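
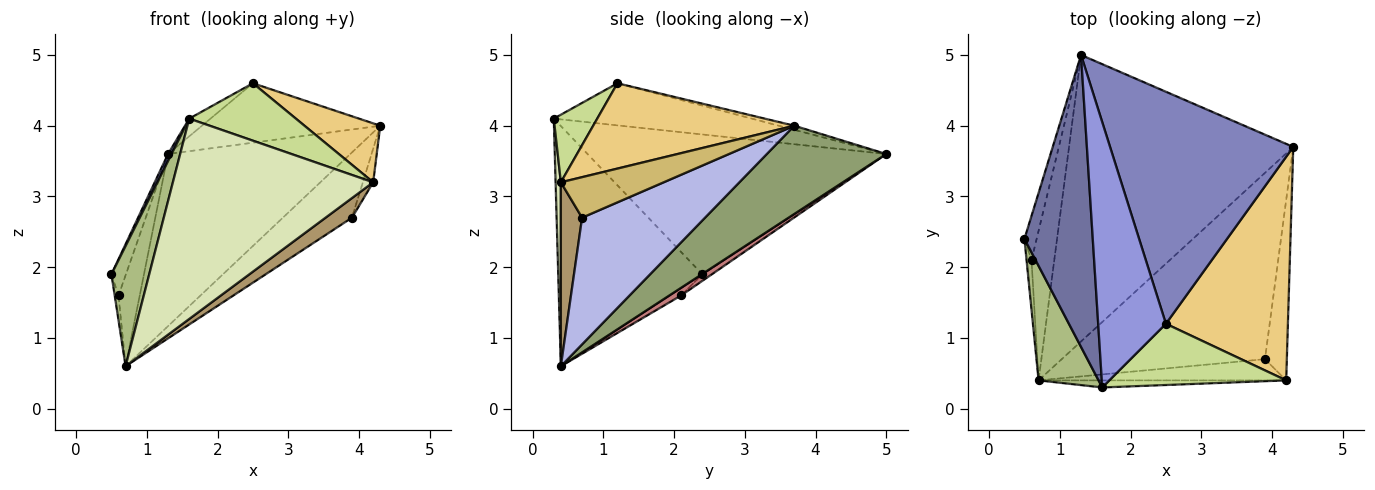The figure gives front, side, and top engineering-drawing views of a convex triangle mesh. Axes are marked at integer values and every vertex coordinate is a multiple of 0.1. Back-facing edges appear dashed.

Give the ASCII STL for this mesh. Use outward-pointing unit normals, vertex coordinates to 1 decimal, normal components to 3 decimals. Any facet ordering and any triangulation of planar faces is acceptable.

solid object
 facet normal -0.898 -0.011 0.439
  outer loop
   vertex 1.3 5.0 3.6
   vertex 0.5 2.4 1.9
   vertex 1.6 0.3 4.1
  endloop
 endfacet
 facet normal -0.022 0.248 0.969
  outer loop
   vertex 2.5 1.2 4.6
   vertex 4.3 3.7 4.0
   vertex 1.3 5.0 3.6
  endloop
 endfacet
 facet normal -0.527 0.057 0.848
  outer loop
   vertex 2.5 1.2 4.6
   vertex 1.3 5.0 3.6
   vertex 1.6 0.3 4.1
  endloop
 endfacet
 facet normal 0.507 0.285 -0.813
  outer loop
   vertex 0.7 0.4 0.6
   vertex 4.3 3.7 4.0
   vertex 3.9 0.7 2.7
  endloop
 endfacet
 facet normal 0.320 0.488 -0.812
  outer loop
   vertex 0.7 0.4 0.6
   vertex 1.3 5.0 3.6
   vertex 4.3 3.7 4.0
  endloop
 endfacet
 facet normal -0.940 -0.247 0.235
  outer loop
   vertex 0.7 0.4 0.6
   vertex 1.6 0.3 4.1
   vertex 0.5 2.4 1.9
  endloop
 endfacet
 facet normal 0.269 -0.659 0.703
  outer loop
   vertex 4.2 0.4 3.2
   vertex 2.5 1.2 4.6
   vertex 1.6 0.3 4.1
  endloop
 endfacet
 facet normal 0.026 -0.999 -0.035
  outer loop
   vertex 4.2 0.4 3.2
   vertex 1.6 0.3 4.1
   vertex 0.7 0.4 0.6
  endloop
 endfacet
 facet normal 0.479 -0.596 -0.645
  outer loop
   vertex 4.2 0.4 3.2
   vertex 0.7 0.4 0.6
   vertex 3.9 0.7 2.7
  endloop
 endfacet
 facet normal 0.877 0.088 -0.473
  outer loop
   vertex 4.2 0.4 3.2
   vertex 3.9 0.7 2.7
   vertex 4.3 3.7 4.0
  endloop
 endfacet
 facet normal 0.560 -0.211 0.801
  outer loop
   vertex 4.2 0.4 3.2
   vertex 4.3 3.7 4.0
   vertex 2.5 1.2 4.6
  endloop
 endfacet
 facet normal -0.385 0.585 -0.714
  outer loop
   vertex 0.6 2.1 1.6
   vertex 0.5 2.4 1.9
   vertex 1.3 5.0 3.6
  endloop
 endfacet
 facet normal -0.802 0.267 -0.535
  outer loop
   vertex 0.6 2.1 1.6
   vertex 0.7 0.4 0.6
   vertex 0.5 2.4 1.9
  endloop
 endfacet
 facet normal 0.277 0.499 -0.821
  outer loop
   vertex 0.6 2.1 1.6
   vertex 1.3 5.0 3.6
   vertex 0.7 0.4 0.6
  endloop
 endfacet
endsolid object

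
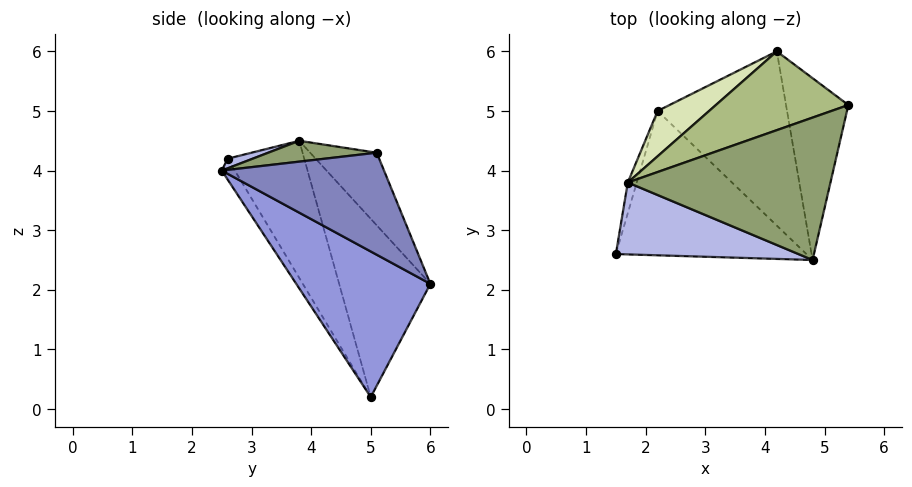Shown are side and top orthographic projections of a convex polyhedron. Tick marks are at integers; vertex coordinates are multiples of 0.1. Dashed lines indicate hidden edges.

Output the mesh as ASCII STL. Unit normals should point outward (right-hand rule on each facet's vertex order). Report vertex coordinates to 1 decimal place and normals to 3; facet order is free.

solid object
 facet normal -0.057 -0.852 -0.521
  outer loop
   vertex 2.2 5.0 0.2
   vertex 4.8 2.5 4.0
   vertex 1.5 2.6 4.2
  endloop
 endfacet
 facet normal 0.845 -0.135 -0.517
  outer loop
   vertex 4.2 6.0 2.1
   vertex 5.4 5.1 4.3
   vertex 4.8 2.5 4.0
  endloop
 endfacet
 facet normal 0.728 -0.226 -0.647
  outer loop
   vertex 4.2 6.0 2.1
   vertex 4.8 2.5 4.0
   vertex 2.2 5.0 0.2
  endloop
 endfacet
 facet normal 0.051 -0.250 0.967
  outer loop
   vertex 1.7 3.8 4.5
   vertex 1.5 2.6 4.2
   vertex 4.8 2.5 4.0
  endloop
 endfacet
 facet normal 0.101 -0.137 0.985
  outer loop
   vertex 1.7 3.8 4.5
   vertex 4.8 2.5 4.0
   vertex 5.4 5.1 4.3
  endloop
 endfacet
 facet normal -0.266 0.833 0.486
  outer loop
   vertex 1.7 3.8 4.5
   vertex 5.4 5.1 4.3
   vertex 4.2 6.0 2.1
  endloop
 endfacet
 facet normal -0.982 0.180 -0.064
  outer loop
   vertex 1.7 3.8 4.5
   vertex 2.2 5.0 0.2
   vertex 1.5 2.6 4.2
  endloop
 endfacet
 facet normal -0.560 0.813 0.162
  outer loop
   vertex 1.7 3.8 4.5
   vertex 4.2 6.0 2.1
   vertex 2.2 5.0 0.2
  endloop
 endfacet
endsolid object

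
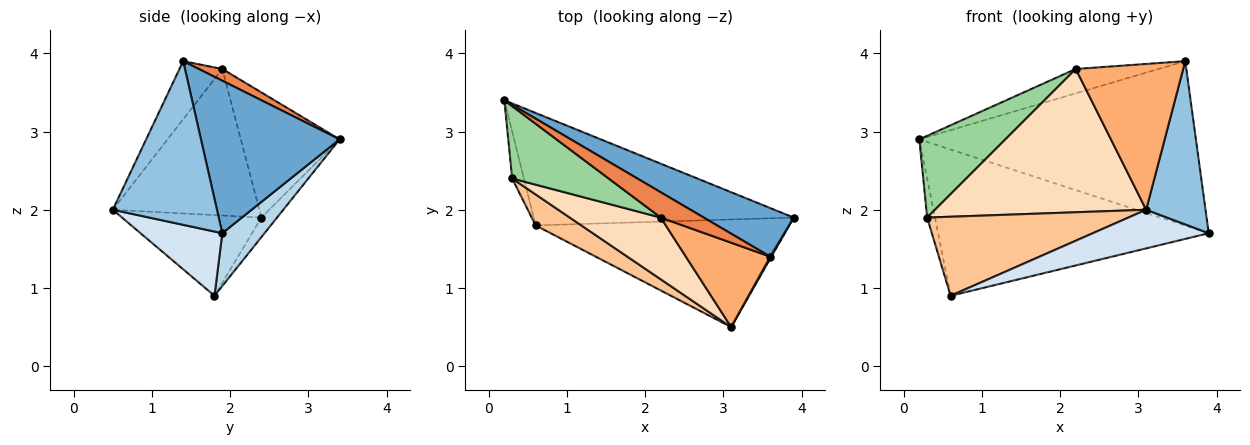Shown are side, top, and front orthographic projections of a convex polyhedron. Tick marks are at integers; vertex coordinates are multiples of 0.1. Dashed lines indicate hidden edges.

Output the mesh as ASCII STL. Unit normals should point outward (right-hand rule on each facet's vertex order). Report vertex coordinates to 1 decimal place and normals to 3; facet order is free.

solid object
 facet normal 0.433 0.864 0.256
  outer loop
   vertex 3.6 1.4 3.9
   vertex 3.9 1.9 1.7
   vertex 0.2 3.4 2.9
  endloop
 endfacet
 facet normal 0.869 -0.495 0.006
  outer loop
   vertex 3.6 1.4 3.9
   vertex 3.1 0.5 2.0
   vertex 3.9 1.9 1.7
  endloop
 endfacet
 facet normal 0.123 0.787 -0.605
  outer loop
   vertex 0.6 1.8 0.9
   vertex 0.2 3.4 2.9
   vertex 3.9 1.9 1.7
  endloop
 endfacet
 facet normal 0.232 -0.329 -0.916
  outer loop
   vertex 0.6 1.8 0.9
   vertex 3.9 1.9 1.7
   vertex 3.1 0.5 2.0
  endloop
 endfacet
 facet normal 0.193 0.681 0.707
  outer loop
   vertex 2.2 1.9 3.8
   vertex 3.6 1.4 3.9
   vertex 0.2 3.4 2.9
  endloop
 endfacet
 facet normal -0.326 -0.818 0.473
  outer loop
   vertex 2.2 1.9 3.8
   vertex 3.1 0.5 2.0
   vertex 3.6 1.4 3.9
  endloop
 endfacet
 facet normal -0.542 -0.782 0.307
  outer loop
   vertex 0.3 2.4 1.9
   vertex 0.6 1.8 0.9
   vertex 3.1 0.5 2.0
  endloop
 endfacet
 facet normal -0.537 -0.774 0.334
  outer loop
   vertex 0.3 2.4 1.9
   vertex 3.1 0.5 2.0
   vertex 2.2 1.9 3.8
  endloop
 endfacet
 facet normal -0.788 0.394 -0.473
  outer loop
   vertex 0.3 2.4 1.9
   vertex 0.2 3.4 2.9
   vertex 0.6 1.8 0.9
  endloop
 endfacet
 facet normal -0.652 -0.568 0.503
  outer loop
   vertex 0.3 2.4 1.9
   vertex 2.2 1.9 3.8
   vertex 0.2 3.4 2.9
  endloop
 endfacet
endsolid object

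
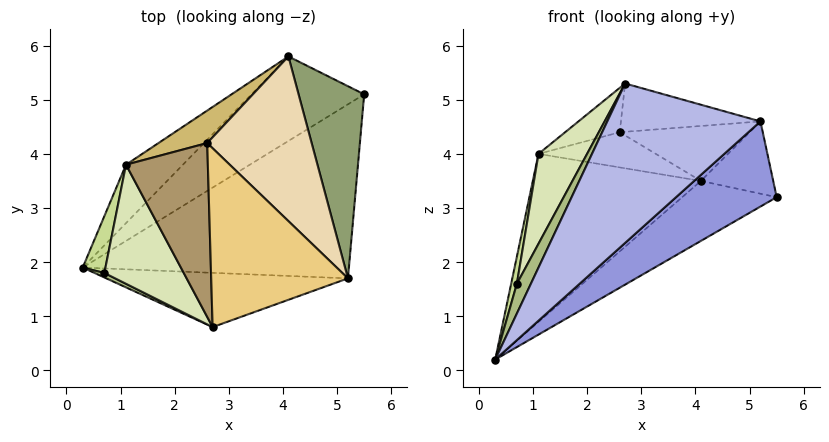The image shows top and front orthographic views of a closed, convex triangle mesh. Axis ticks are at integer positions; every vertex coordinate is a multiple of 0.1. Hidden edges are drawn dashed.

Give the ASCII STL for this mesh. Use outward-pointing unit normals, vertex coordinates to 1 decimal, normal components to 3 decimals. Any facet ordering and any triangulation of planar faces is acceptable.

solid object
 facet normal 0.114 0.575 -0.810
  outer loop
   vertex 4.1 5.8 3.5
   vertex 5.5 5.1 3.2
   vertex 0.3 1.9 0.2
  endloop
 endfacet
 facet normal -0.565 0.780 -0.271
  outer loop
   vertex 1.1 3.8 4.0
   vertex 4.1 5.8 3.5
   vertex 0.3 1.9 0.2
  endloop
 endfacet
 facet normal 0.619 -0.345 -0.705
  outer loop
   vertex 5.2 1.7 4.6
   vertex 0.3 1.9 0.2
   vertex 5.5 5.1 3.2
  endloop
 endfacet
 facet normal 0.243 -0.918 -0.312
  outer loop
   vertex 5.2 1.7 4.6
   vertex 2.7 0.8 5.3
   vertex 0.3 1.9 0.2
  endloop
 endfacet
 facet normal 0.352 0.330 0.876
  outer loop
   vertex 5.2 1.7 4.6
   vertex 5.5 5.1 3.2
   vertex 4.1 5.8 3.5
  endloop
 endfacet
 facet normal -0.611 -0.783 0.119
  outer loop
   vertex 0.7 1.8 1.6
   vertex 0.3 1.9 0.2
   vertex 2.7 0.8 5.3
  endloop
 endfacet
 facet normal -0.956 -0.126 0.264
  outer loop
   vertex 0.7 1.8 1.6
   vertex 1.1 3.8 4.0
   vertex 0.3 1.9 0.2
  endloop
 endfacet
 facet normal -0.872 -0.295 0.391
  outer loop
   vertex 0.7 1.8 1.6
   vertex 2.7 0.8 5.3
   vertex 1.1 3.8 4.0
  endloop
 endfacet
 facet normal -0.308 0.235 0.922
  outer loop
   vertex 2.6 4.2 4.4
   vertex 1.1 3.8 4.0
   vertex 2.7 0.8 5.3
  endloop
 endfacet
 facet normal -0.353 0.688 0.635
  outer loop
   vertex 2.6 4.2 4.4
   vertex 4.1 5.8 3.5
   vertex 1.1 3.8 4.0
  endloop
 endfacet
 facet normal 0.174 0.257 0.951
  outer loop
   vertex 2.6 4.2 4.4
   vertex 2.7 0.8 5.3
   vertex 5.2 1.7 4.6
  endloop
 endfacet
 facet normal 0.225 0.308 0.924
  outer loop
   vertex 2.6 4.2 4.4
   vertex 5.2 1.7 4.6
   vertex 4.1 5.8 3.5
  endloop
 endfacet
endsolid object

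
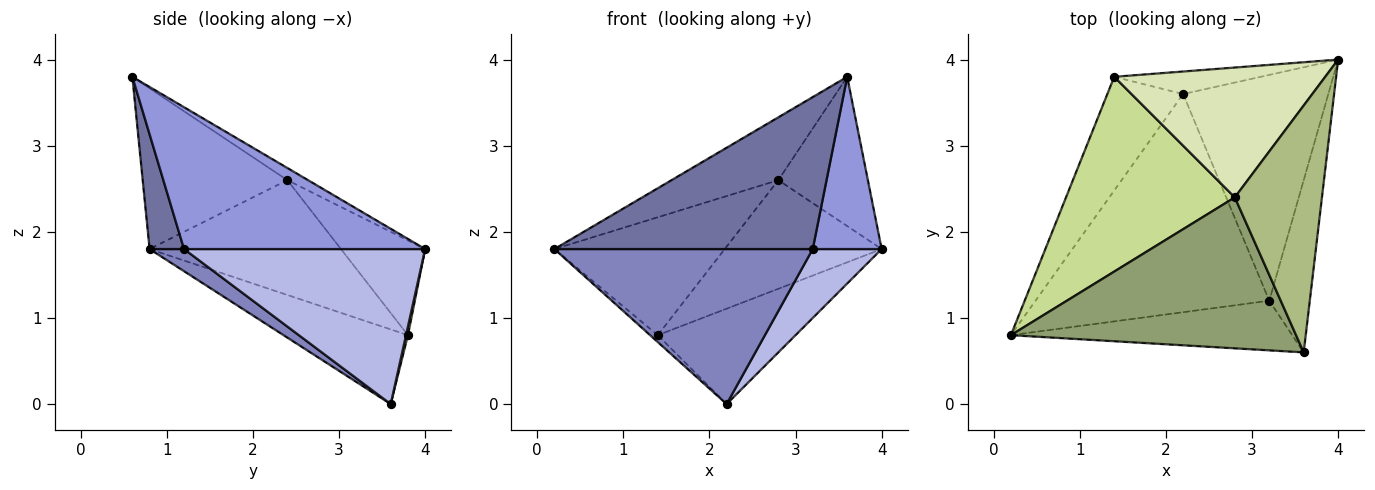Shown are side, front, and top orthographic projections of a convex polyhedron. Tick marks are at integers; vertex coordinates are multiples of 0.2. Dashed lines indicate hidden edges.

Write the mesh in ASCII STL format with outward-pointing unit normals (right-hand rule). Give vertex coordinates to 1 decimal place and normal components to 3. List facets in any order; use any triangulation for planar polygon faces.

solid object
 facet normal 0.126 -0.943 -0.308
  outer loop
   vertex 3.2 1.2 1.8
   vertex 3.6 0.6 3.8
   vertex 0.2 0.8 1.8
  endloop
 endfacet
 facet normal 0.077 -0.577 -0.813
  outer loop
   vertex 3.2 1.2 1.8
   vertex 0.2 0.8 1.8
   vertex 2.2 3.6 0.0
  endloop
 endfacet
 facet normal 0.927 -0.265 -0.265
  outer loop
   vertex 3.2 1.2 1.8
   vertex 4.0 4.0 1.8
   vertex 3.6 0.6 3.8
  endloop
 endfacet
 facet normal 0.715 -0.204 -0.669
  outer loop
   vertex 3.2 1.2 1.8
   vertex 2.2 3.6 0.0
   vertex 4.0 4.0 1.8
  endloop
 endfacet
 facet normal -0.462 0.341 0.819
  outer loop
   vertex 2.8 2.4 2.6
   vertex 0.2 0.8 1.8
   vertex 3.6 0.6 3.8
  endloop
 endfacet
 facet normal -0.119 0.514 0.850
  outer loop
   vertex 2.8 2.4 2.6
   vertex 3.6 0.6 3.8
   vertex 4.0 4.0 1.8
  endloop
 endfacet
 facet normal -0.503 0.448 0.739
  outer loop
   vertex 1.4 3.8 0.8
   vertex 0.2 0.8 1.8
   vertex 2.8 2.4 2.6
  endloop
 endfacet
 facet normal -0.326 0.607 0.725
  outer loop
   vertex 1.4 3.8 0.8
   vertex 2.8 2.4 2.6
   vertex 4.0 4.0 1.8
  endloop
 endfacet
 facet normal -0.701 0.043 -0.712
  outer loop
   vertex 1.4 3.8 0.8
   vertex 2.2 3.6 0.0
   vertex 0.2 0.8 1.8
  endloop
 endfacet
 facet normal 0.014 0.973 -0.230
  outer loop
   vertex 1.4 3.8 0.8
   vertex 4.0 4.0 1.8
   vertex 2.2 3.6 0.0
  endloop
 endfacet
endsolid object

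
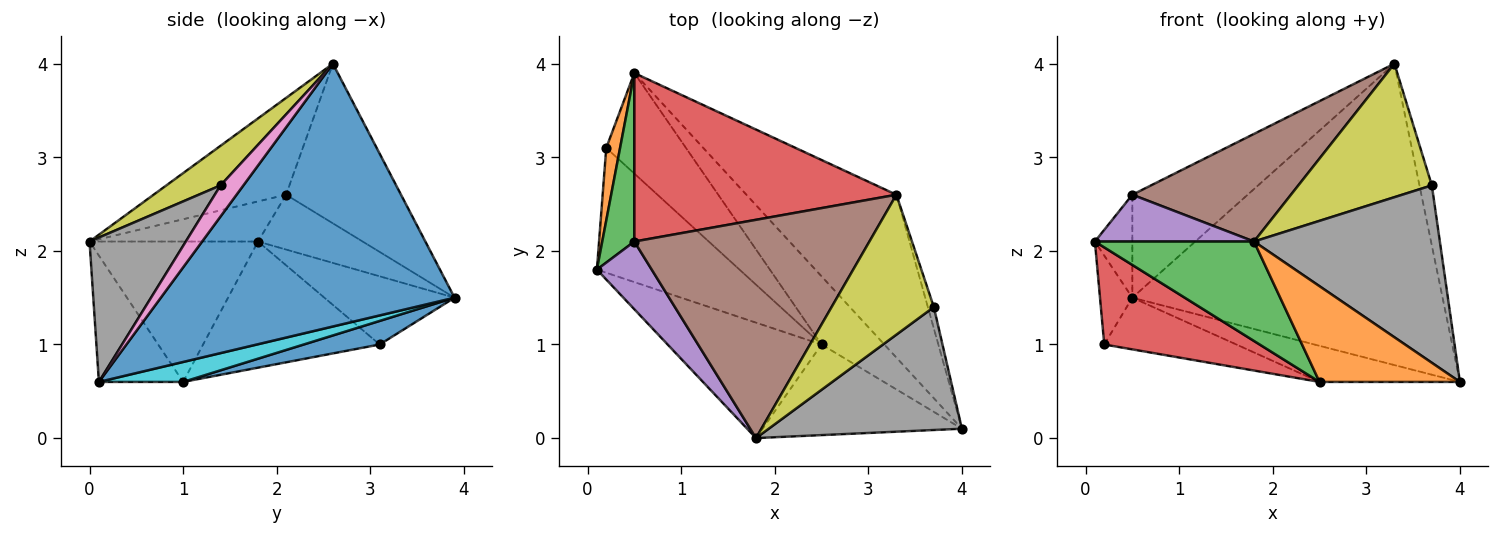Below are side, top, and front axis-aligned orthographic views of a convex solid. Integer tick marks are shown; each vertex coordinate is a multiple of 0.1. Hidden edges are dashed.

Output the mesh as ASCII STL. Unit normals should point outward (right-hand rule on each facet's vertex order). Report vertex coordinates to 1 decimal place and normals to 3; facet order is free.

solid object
 facet normal 0.640 0.676 -0.365
  outer loop
   vertex 3.3 2.6 4.0
   vertex 4.0 0.1 0.6
   vertex 0.5 3.9 1.5
  endloop
 endfacet
 facet normal -0.952 0.237 0.193
  outer loop
   vertex 0.2 3.1 1.0
   vertex 0.1 1.8 2.1
   vertex 0.5 3.9 1.5
  endloop
 endfacet
 facet normal -0.825 0.295 0.483
  outer loop
   vertex 0.5 2.1 2.6
   vertex 0.5 3.9 1.5
   vertex 0.1 1.8 2.1
  endloop
 endfacet
 facet normal -0.461 0.463 0.757
  outer loop
   vertex 0.5 2.1 2.6
   vertex 3.3 2.6 4.0
   vertex 0.5 3.9 1.5
  endloop
 endfacet
 facet normal -0.516 -0.487 0.705
  outer loop
   vertex 0.5 2.1 2.6
   vertex 0.1 1.8 2.1
   vertex 1.8 0.0 2.1
  endloop
 endfacet
 facet normal -0.347 -0.415 0.841
  outer loop
   vertex 0.5 2.1 2.6
   vertex 1.8 0.0 2.1
   vertex 3.3 2.6 4.0
  endloop
 endfacet
 facet normal 0.867 0.470 -0.167
  outer loop
   vertex 3.7 1.4 2.7
   vertex 4.0 0.1 0.6
   vertex 3.3 2.6 4.0
  endloop
 endfacet
 facet normal 0.392 -0.756 0.524
  outer loop
   vertex 3.7 1.4 2.7
   vertex 1.8 0.0 2.1
   vertex 4.0 0.1 0.6
  endloop
 endfacet
 facet normal 0.270 -0.665 0.697
  outer loop
   vertex 3.7 1.4 2.7
   vertex 3.3 2.6 4.0
   vertex 1.8 0.0 2.1
  endloop
 endfacet
 facet normal 0.270 0.450 -0.851
  outer loop
   vertex 2.5 1.0 0.6
   vertex 0.5 3.9 1.5
   vertex 4.0 0.1 0.6
  endloop
 endfacet
 facet normal 0.254 0.442 -0.860
  outer loop
   vertex 2.5 1.0 0.6
   vertex 0.2 3.1 1.0
   vertex 0.5 3.9 1.5
  endloop
 endfacet
 facet normal -0.399 -0.666 -0.630
  outer loop
   vertex 2.5 1.0 0.6
   vertex 4.0 0.1 0.6
   vertex 1.8 0.0 2.1
  endloop
 endfacet
 facet normal -0.569 -0.537 -0.623
  outer loop
   vertex 2.5 1.0 0.6
   vertex 1.8 0.0 2.1
   vertex 0.1 1.8 2.1
  endloop
 endfacet
 facet normal -0.572 -0.504 -0.647
  outer loop
   vertex 2.5 1.0 0.6
   vertex 0.1 1.8 2.1
   vertex 0.2 3.1 1.0
  endloop
 endfacet
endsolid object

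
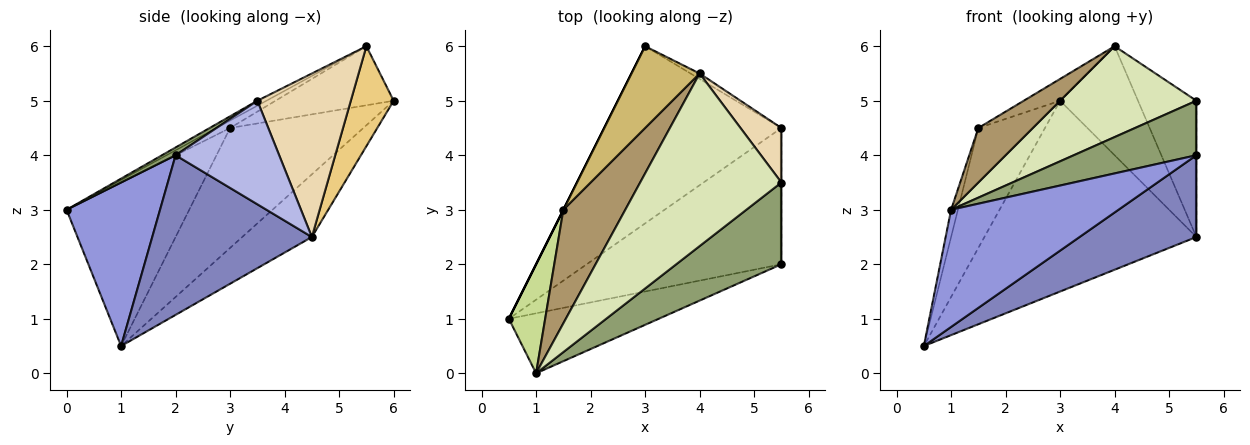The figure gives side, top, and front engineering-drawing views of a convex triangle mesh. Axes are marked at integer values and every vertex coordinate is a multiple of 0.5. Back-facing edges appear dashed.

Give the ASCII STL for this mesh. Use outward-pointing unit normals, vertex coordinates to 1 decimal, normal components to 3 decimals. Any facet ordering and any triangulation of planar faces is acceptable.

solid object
 facet normal -0.234 0.712 -0.662
  outer loop
   vertex 3.0 6.0 5.0
   vertex 5.5 4.5 2.5
   vertex 0.5 1.0 0.5
  endloop
 endfacet
 facet normal 0.575 -0.421 -0.701
  outer loop
   vertex 5.5 2.0 4.0
   vertex 0.5 1.0 0.5
   vertex 5.5 4.5 2.5
  endloop
 endfacet
 facet normal 0.445 -0.797 -0.408
  outer loop
   vertex 5.5 2.0 4.0
   vertex 1.0 0.0 3.0
   vertex 0.5 1.0 0.5
  endloop
 endfacet
 facet normal 1.000 0.000 0.000
  outer loop
   vertex 5.5 2.0 4.0
   vertex 5.5 4.5 2.5
   vertex 5.5 3.5 5.0
  endloop
 endfacet
 facet normal 0.062 -0.554 0.830
  outer loop
   vertex 5.5 2.0 4.0
   vertex 5.5 3.5 5.0
   vertex 1.0 0.0 3.0
  endloop
 endfacet
 facet normal -0.894 0.447 0.000
  outer loop
   vertex 1.5 3.0 4.5
   vertex 3.0 6.0 5.0
   vertex 0.5 1.0 0.5
  endloop
 endfacet
 facet normal -0.975 0.054 0.217
  outer loop
   vertex 1.5 3.0 4.5
   vertex 0.5 1.0 0.5
   vertex 1.0 0.0 3.0
  endloop
 endfacet
 facet normal -0.031 -0.466 0.884
  outer loop
   vertex 4.0 5.5 6.0
   vertex 1.0 0.0 3.0
   vertex 5.5 3.5 5.0
  endloop
 endfacet
 facet normal -0.108 -0.430 0.896
  outer loop
   vertex 4.0 5.5 6.0
   vertex 1.5 3.0 4.5
   vertex 1.0 0.0 3.0
  endloop
 endfacet
 facet normal -0.642 0.198 0.741
  outer loop
   vertex 4.0 5.5 6.0
   vertex 3.0 6.0 5.0
   vertex 1.5 3.0 4.5
  endloop
 endfacet
 facet normal 0.481 0.875 -0.044
  outer loop
   vertex 4.0 5.5 6.0
   vertex 5.5 4.5 2.5
   vertex 3.0 6.0 5.0
  endloop
 endfacet
 facet normal 0.830 0.518 0.207
  outer loop
   vertex 4.0 5.5 6.0
   vertex 5.5 3.5 5.0
   vertex 5.5 4.5 2.5
  endloop
 endfacet
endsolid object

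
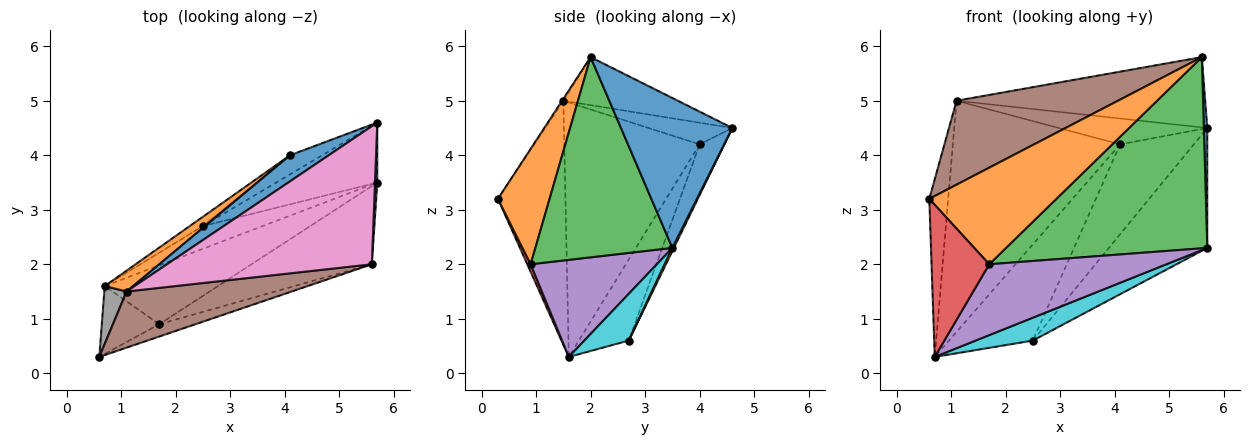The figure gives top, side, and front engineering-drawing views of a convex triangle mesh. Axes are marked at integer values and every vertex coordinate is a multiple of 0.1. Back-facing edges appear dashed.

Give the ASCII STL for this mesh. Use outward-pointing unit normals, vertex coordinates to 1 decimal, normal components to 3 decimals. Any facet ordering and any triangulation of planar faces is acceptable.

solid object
 facet normal 0.999 -0.031 0.015
  outer loop
   vertex 5.7 4.6 4.5
   vertex 5.6 2.0 5.8
   vertex 5.7 3.5 2.3
  endloop
 endfacet
 facet normal 0.374 -0.920 -0.117
  outer loop
   vertex 1.7 0.9 2.0
   vertex 5.6 2.0 5.8
   vertex 0.6 0.3 3.2
  endloop
 endfacet
 facet normal 0.533 -0.783 -0.320
  outer loop
   vertex 1.7 0.9 2.0
   vertex 5.7 3.5 2.3
   vertex 5.6 2.0 5.8
  endloop
 endfacet
 facet normal 0.053 -0.912 -0.407
  outer loop
   vertex 1.7 0.9 2.0
   vertex 0.6 0.3 3.2
   vertex 0.7 1.6 0.3
  endloop
 endfacet
 facet normal 0.481 -0.675 -0.560
  outer loop
   vertex 1.7 0.9 2.0
   vertex 0.7 1.6 0.3
   vertex 5.7 3.5 2.3
  endloop
 endfacet
 facet normal -0.006 -0.831 0.556
  outer loop
   vertex 1.1 1.5 5.0
   vertex 0.6 0.3 3.2
   vertex 5.6 2.0 5.8
  endloop
 endfacet
 facet normal -0.204 0.444 0.872
  outer loop
   vertex 1.1 1.5 5.0
   vertex 5.6 2.0 5.8
   vertex 5.7 4.6 4.5
  endloop
 endfacet
 facet normal -0.959 0.269 0.087
  outer loop
   vertex 1.1 1.5 5.0
   vertex 0.7 1.6 0.3
   vertex 0.6 0.3 3.2
  endloop
 endfacet
 facet normal 0.014 0.894 -0.447
  outer loop
   vertex 2.5 2.7 0.6
   vertex 5.7 4.6 4.5
   vertex 5.7 3.5 2.3
  endloop
 endfacet
 facet normal 0.483 -0.622 -0.616
  outer loop
   vertex 2.5 2.7 0.6
   vertex 5.7 3.5 2.3
   vertex 0.7 1.6 0.3
  endloop
 endfacet
 facet normal -0.369 0.654 0.660
  outer loop
   vertex 4.1 4.0 4.2
   vertex 1.1 1.5 5.0
   vertex 5.7 4.6 4.5
  endloop
 endfacet
 facet normal -0.628 0.775 0.070
  outer loop
   vertex 4.1 4.0 4.2
   vertex 0.7 1.6 0.3
   vertex 1.1 1.5 5.0
  endloop
 endfacet
 facet normal -0.312 0.930 -0.197
  outer loop
   vertex 4.1 4.0 4.2
   vertex 5.7 4.6 4.5
   vertex 2.5 2.7 0.6
  endloop
 endfacet
 facet normal -0.510 0.856 -0.083
  outer loop
   vertex 4.1 4.0 4.2
   vertex 2.5 2.7 0.6
   vertex 0.7 1.6 0.3
  endloop
 endfacet
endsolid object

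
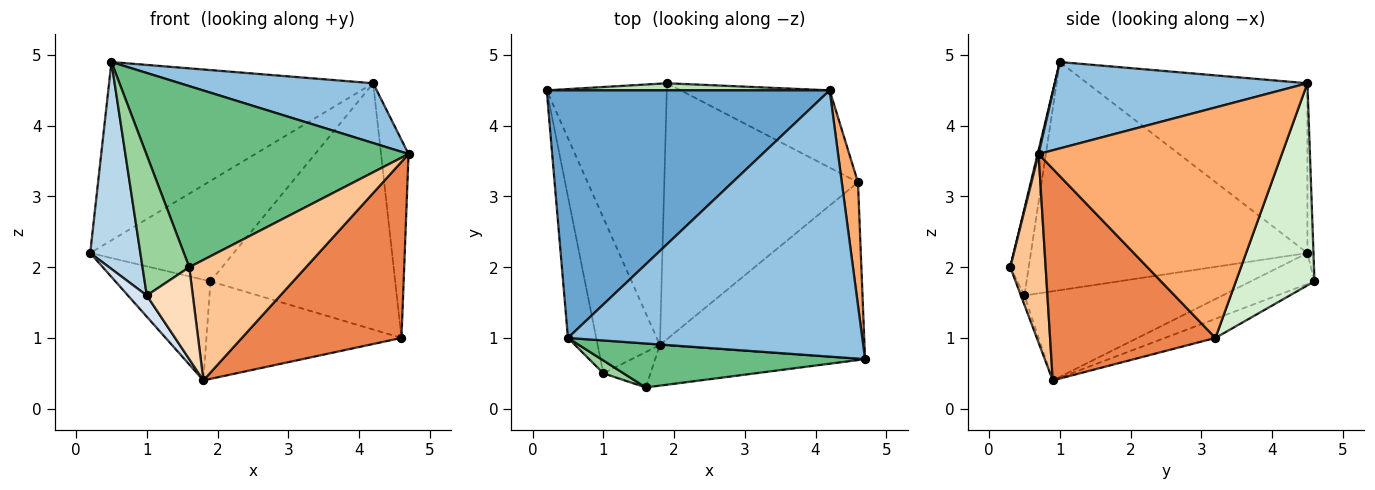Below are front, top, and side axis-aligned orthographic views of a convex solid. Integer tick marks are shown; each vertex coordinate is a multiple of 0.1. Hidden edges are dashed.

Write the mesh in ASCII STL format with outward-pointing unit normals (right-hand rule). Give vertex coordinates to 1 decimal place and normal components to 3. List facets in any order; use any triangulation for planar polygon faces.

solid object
 facet normal -0.438 0.525 0.730
  outer loop
   vertex 4.2 4.5 4.6
   vertex 0.2 4.5 2.2
   vertex 0.5 1.0 4.9
  endloop
 endfacet
 facet normal 0.275 -0.211 0.938
  outer loop
   vertex 4.2 4.5 4.6
   vertex 0.5 1.0 4.9
   vertex 4.7 0.7 3.6
  endloop
 endfacet
 facet normal -0.977 -0.177 -0.121
  outer loop
   vertex 1.0 0.5 1.6
   vertex 0.5 1.0 4.9
   vertex 0.2 4.5 2.2
  endloop
 endfacet
 facet normal -0.817 -0.078 -0.571
  outer loop
   vertex 1.0 0.5 1.6
   vertex 0.2 4.5 2.2
   vertex 1.8 0.9 0.4
  endloop
 endfacet
 facet normal 0.591 -0.570 -0.571
  outer loop
   vertex 4.6 3.2 1.0
   vertex 4.7 0.7 3.6
   vertex 1.8 0.9 0.4
  endloop
 endfacet
 facet normal 0.991 0.112 0.070
  outer loop
   vertex 4.6 3.2 1.0
   vertex 4.2 4.5 4.6
   vertex 4.7 0.7 3.6
  endloop
 endfacet
 facet normal 0.276 -0.911 -0.307
  outer loop
   vertex 1.6 0.3 2.0
   vertex 1.8 0.9 0.4
   vertex 4.7 0.7 3.6
  endloop
 endfacet
 facet normal -0.072 -0.931 -0.358
  outer loop
   vertex 1.6 0.3 2.0
   vertex 1.0 0.5 1.6
   vertex 1.8 0.9 0.4
  endloop
 endfacet
 facet normal 0.004 -0.972 0.236
  outer loop
   vertex 1.6 0.3 2.0
   vertex 4.7 0.7 3.6
   vertex 0.5 1.0 4.9
  endloop
 endfacet
 facet normal -0.366 -0.927 0.085
  outer loop
   vertex 1.6 0.3 2.0
   vertex 0.5 1.0 4.9
   vertex 1.0 0.5 1.6
  endloop
 endfacet
 facet normal -0.042 0.997 0.070
  outer loop
   vertex 1.9 4.6 1.8
   vertex 0.2 4.5 2.2
   vertex 4.2 4.5 4.6
  endloop
 endfacet
 facet normal 0.376 0.884 -0.277
  outer loop
   vertex 1.9 4.6 1.8
   vertex 4.2 4.5 4.6
   vertex 4.6 3.2 1.0
  endloop
 endfacet
 facet normal -0.234 0.350 -0.907
  outer loop
   vertex 1.9 4.6 1.8
   vertex 1.8 0.9 0.4
   vertex 0.2 4.5 2.2
  endloop
 endfacet
 facet normal -0.092 0.355 -0.931
  outer loop
   vertex 1.9 4.6 1.8
   vertex 4.6 3.2 1.0
   vertex 1.8 0.9 0.4
  endloop
 endfacet
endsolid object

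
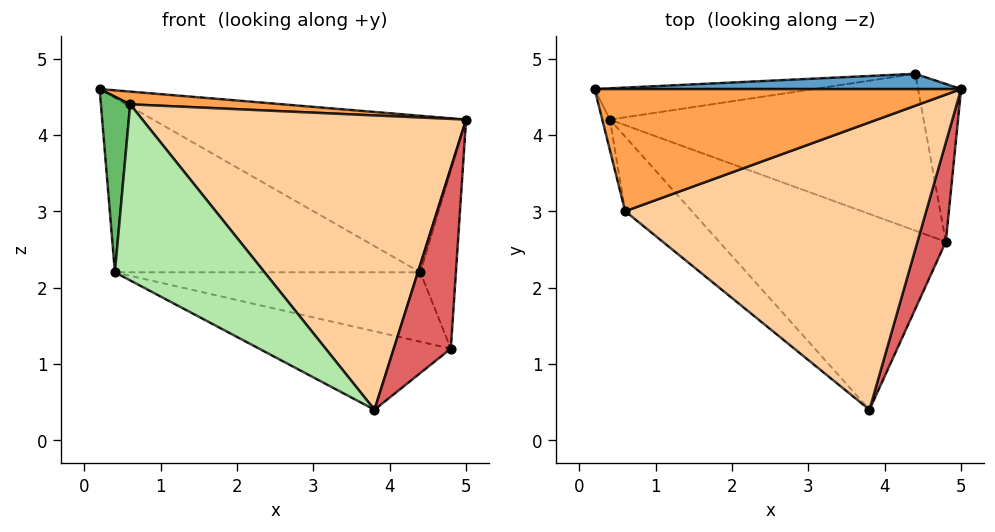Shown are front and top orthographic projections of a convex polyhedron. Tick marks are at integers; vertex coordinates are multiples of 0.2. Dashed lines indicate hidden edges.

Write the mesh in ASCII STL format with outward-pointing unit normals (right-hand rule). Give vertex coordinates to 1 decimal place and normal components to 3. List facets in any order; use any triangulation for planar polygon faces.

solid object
 facet normal 0.008 0.995 0.097
  outer loop
   vertex 4.4 4.8 2.2
   vertex 0.2 4.6 4.6
   vertex 5.0 4.6 4.2
  endloop
 endfacet
 facet normal -0.146 0.974 -0.174
  outer loop
   vertex 0.4 4.2 2.2
   vertex 0.2 4.6 4.6
   vertex 4.4 4.8 2.2
  endloop
 endfacet
 facet normal 0.083 -0.103 0.991
  outer loop
   vertex 0.6 3.0 4.4
   vertex 5.0 4.6 4.2
   vertex 0.2 4.6 4.6
  endloop
 endfacet
 facet normal 0.280 -0.687 0.671
  outer loop
   vertex 0.6 3.0 4.4
   vertex 3.8 0.4 0.4
   vertex 5.0 4.6 4.2
  endloop
 endfacet
 facet normal -0.971 -0.237 -0.041
  outer loop
   vertex 0.6 3.0 4.4
   vertex 0.2 4.6 4.6
   vertex 0.4 4.2 2.2
  endloop
 endfacet
 facet normal -0.777 -0.579 -0.245
  outer loop
   vertex 0.6 3.0 4.4
   vertex 0.4 4.2 2.2
   vertex 3.8 0.4 0.4
  endloop
 endfacet
 facet normal 0.839 -0.477 0.262
  outer loop
   vertex 4.8 2.6 1.2
   vertex 5.0 4.6 4.2
   vertex 3.8 0.4 0.4
  endloop
 endfacet
 facet normal 0.926 0.282 -0.250
  outer loop
   vertex 4.8 2.6 1.2
   vertex 4.4 4.8 2.2
   vertex 5.0 4.6 4.2
  endloop
 endfacet
 facet normal -0.075 0.371 -0.926
  outer loop
   vertex 4.8 2.6 1.2
   vertex 3.8 0.4 0.4
   vertex 0.4 4.2 2.2
  endloop
 endfacet
 facet normal -0.061 0.404 -0.913
  outer loop
   vertex 4.8 2.6 1.2
   vertex 0.4 4.2 2.2
   vertex 4.4 4.8 2.2
  endloop
 endfacet
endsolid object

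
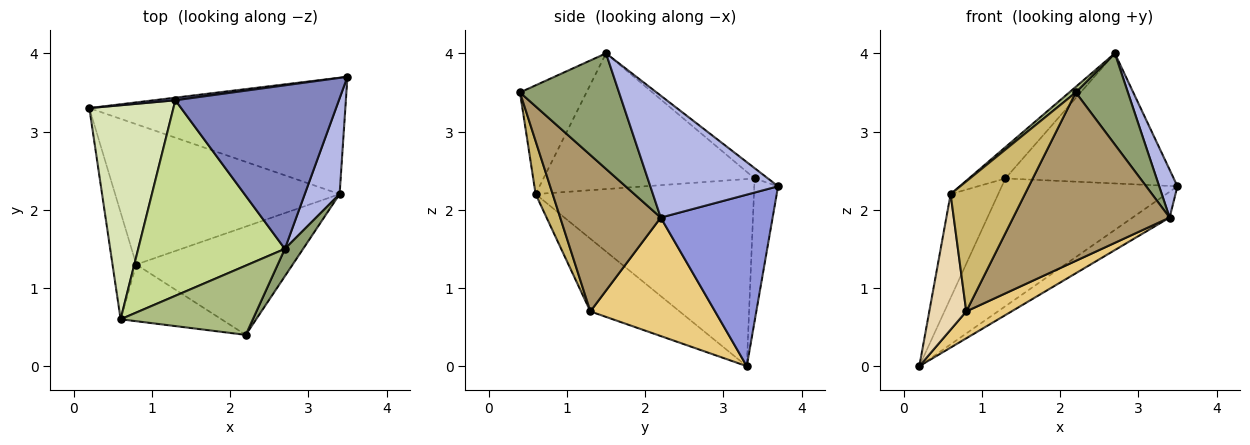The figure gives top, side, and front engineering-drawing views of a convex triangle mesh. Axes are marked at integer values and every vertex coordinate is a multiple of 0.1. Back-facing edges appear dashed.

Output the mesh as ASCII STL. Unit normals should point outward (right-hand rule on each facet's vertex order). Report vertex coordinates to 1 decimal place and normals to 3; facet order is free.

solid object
 facet normal -0.134 0.991 0.020
  outer loop
   vertex 1.3 3.4 2.4
   vertex 3.5 3.7 2.3
   vertex 0.2 3.3 0.0
  endloop
 endfacet
 facet normal -0.049 0.622 0.782
  outer loop
   vertex 1.3 3.4 2.4
   vertex 2.7 1.5 4.0
   vertex 3.5 3.7 2.3
  endloop
 endfacet
 facet normal 0.547 0.181 -0.817
  outer loop
   vertex 3.4 2.2 1.9
   vertex 0.2 3.3 0.0
   vertex 3.5 3.7 2.3
  endloop
 endfacet
 facet normal 0.953 -0.136 0.272
  outer loop
   vertex 3.4 2.2 1.9
   vertex 3.5 3.7 2.3
   vertex 2.7 1.5 4.0
  endloop
 endfacet
 facet normal 0.876 -0.461 0.138
  outer loop
   vertex 3.4 2.2 1.9
   vertex 2.7 1.5 4.0
   vertex 2.2 0.4 3.5
  endloop
 endfacet
 facet normal -0.634 -0.062 0.771
  outer loop
   vertex 0.6 0.6 2.2
   vertex 2.2 0.4 3.5
   vertex 2.7 1.5 4.0
  endloop
 endfacet
 facet normal -0.675 0.117 0.729
  outer loop
   vertex 0.6 0.6 2.2
   vertex 2.7 1.5 4.0
   vertex 1.3 3.4 2.4
  endloop
 endfacet
 facet normal -0.895 0.195 0.402
  outer loop
   vertex 0.6 0.6 2.2
   vertex 1.3 3.4 2.4
   vertex 0.2 3.3 0.0
  endloop
 endfacet
 facet normal 0.476 -0.740 -0.476
  outer loop
   vertex 0.8 1.3 0.7
   vertex 3.4 2.2 1.9
   vertex 2.2 0.4 3.5
  endloop
 endfacet
 facet normal 0.206 -0.897 -0.391
  outer loop
   vertex 0.8 1.3 0.7
   vertex 2.2 0.4 3.5
   vertex 0.6 0.6 2.2
  endloop
 endfacet
 facet normal 0.460 -0.167 -0.872
  outer loop
   vertex 0.8 1.3 0.7
   vertex 0.2 3.3 0.0
   vertex 3.4 2.2 1.9
  endloop
 endfacet
 facet normal -0.884 -0.366 -0.289
  outer loop
   vertex 0.8 1.3 0.7
   vertex 0.6 0.6 2.2
   vertex 0.2 3.3 0.0
  endloop
 endfacet
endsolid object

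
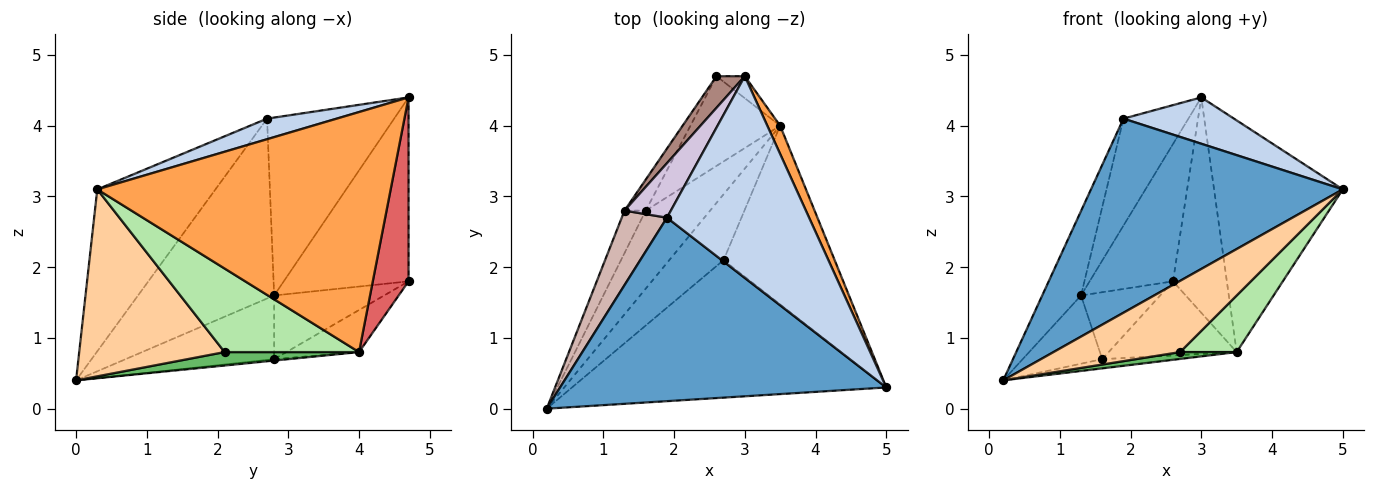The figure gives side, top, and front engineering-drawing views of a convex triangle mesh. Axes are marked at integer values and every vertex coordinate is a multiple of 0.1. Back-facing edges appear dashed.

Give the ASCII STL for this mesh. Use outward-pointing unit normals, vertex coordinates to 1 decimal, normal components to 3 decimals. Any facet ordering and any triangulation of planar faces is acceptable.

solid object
 facet normal -0.323 -0.688 0.650
  outer loop
   vertex 1.9 2.7 4.1
   vertex 0.2 0.0 0.4
   vertex 5.0 0.3 3.1
  endloop
 endfacet
 facet normal 0.140 -0.222 0.965
  outer loop
   vertex 1.9 2.7 4.1
   vertex 5.0 0.3 3.1
   vertex 3.0 4.7 4.4
  endloop
 endfacet
 facet normal 0.915 0.401 0.049
  outer loop
   vertex 3.5 4.0 0.8
   vertex 3.0 4.7 4.4
   vertex 5.0 0.3 3.1
  endloop
 endfacet
 facet normal 0.467 -0.406 -0.785
  outer loop
   vertex 2.7 2.1 0.8
   vertex 5.0 0.3 3.1
   vertex 0.2 0.0 0.4
  endloop
 endfacet
 facet normal 0.239 -0.101 -0.966
  outer loop
   vertex 2.7 2.1 0.8
   vertex 0.2 0.0 0.4
   vertex 3.5 4.0 0.8
  endloop
 endfacet
 facet normal 0.583 -0.245 -0.775
  outer loop
   vertex 2.7 2.1 0.8
   vertex 3.5 4.0 0.8
   vertex 5.0 0.3 3.1
  endloop
 endfacet
 facet normal 0.551 0.830 -0.085
  outer loop
   vertex 2.6 4.7 1.8
   vertex 3.0 4.7 4.4
   vertex 3.5 4.0 0.8
  endloop
 endfacet
 facet normal -0.022 0.117 -0.993
  outer loop
   vertex 1.6 2.8 0.7
   vertex 3.5 4.0 0.8
   vertex 0.2 0.0 0.4
  endloop
 endfacet
 facet normal -0.340 0.599 -0.725
  outer loop
   vertex 1.6 2.8 0.7
   vertex 2.6 4.7 1.8
   vertex 3.5 4.0 0.8
  endloop
 endfacet
 facet normal -0.867 0.443 0.226
  outer loop
   vertex 1.3 2.8 1.6
   vertex 1.9 2.7 4.1
   vertex 3.0 4.7 4.4
  endloop
 endfacet
 facet normal -0.825 0.551 0.127
  outer loop
   vertex 1.3 2.8 1.6
   vertex 3.0 4.7 4.4
   vertex 2.6 4.7 1.8
  endloop
 endfacet
 facet normal -0.935 0.267 0.235
  outer loop
   vertex 1.3 2.8 1.6
   vertex 0.2 0.0 0.4
   vertex 1.9 2.7 4.1
  endloop
 endfacet
 facet normal -0.846 0.453 -0.282
  outer loop
   vertex 1.3 2.8 1.6
   vertex 1.6 2.8 0.7
   vertex 0.2 0.0 0.4
  endloop
 endfacet
 facet normal -0.784 0.564 -0.261
  outer loop
   vertex 1.3 2.8 1.6
   vertex 2.6 4.7 1.8
   vertex 1.6 2.8 0.7
  endloop
 endfacet
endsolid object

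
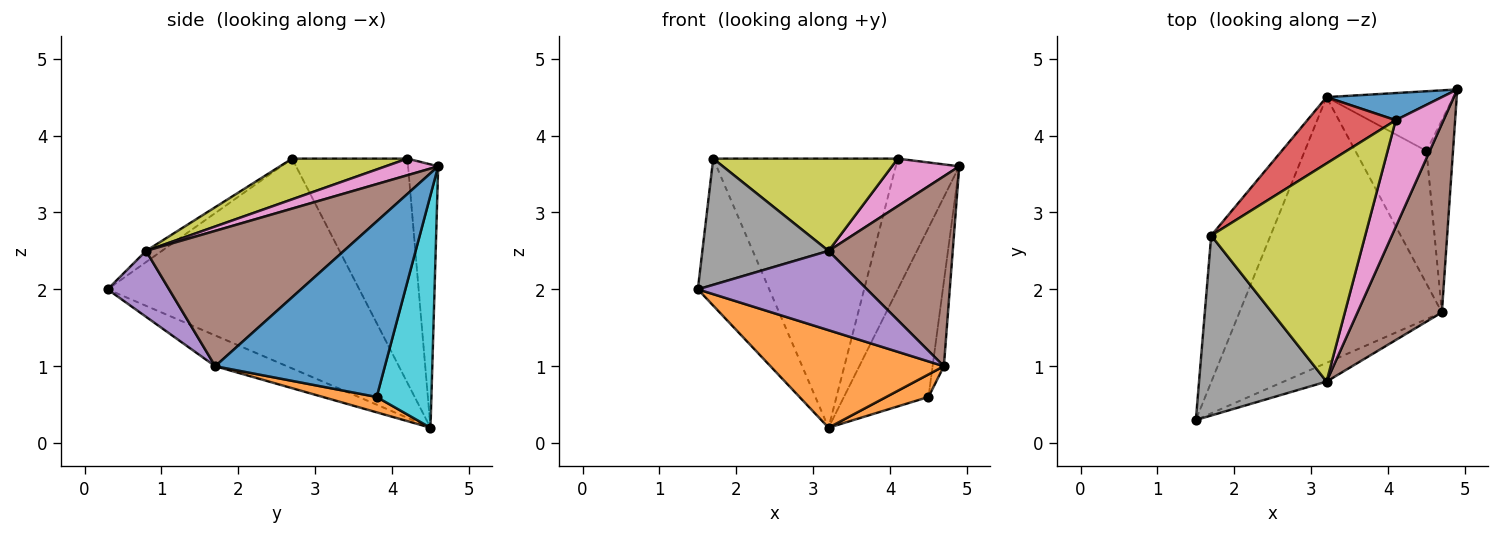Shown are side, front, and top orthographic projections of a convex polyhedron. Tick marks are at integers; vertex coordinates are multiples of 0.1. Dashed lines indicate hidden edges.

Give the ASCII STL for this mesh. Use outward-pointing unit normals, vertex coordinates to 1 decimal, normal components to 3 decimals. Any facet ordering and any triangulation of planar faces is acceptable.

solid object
 facet normal -0.421 0.888 0.184
  outer loop
   vertex 4.1 4.2 3.7
   vertex 4.9 4.6 3.6
   vertex 3.2 4.5 0.2
  endloop
 endfacet
 facet normal -0.141 -0.341 -0.929
  outer loop
   vertex 4.7 1.7 1.0
   vertex 1.5 0.3 2.0
   vertex 3.2 4.5 0.2
  endloop
 endfacet
 facet normal -0.928 0.263 -0.262
  outer loop
   vertex 1.7 2.7 3.7
   vertex 3.2 4.5 0.2
   vertex 1.5 0.3 2.0
  endloop
 endfacet
 facet normal -0.519 0.830 0.205
  outer loop
   vertex 1.7 2.7 3.7
   vertex 4.1 4.2 3.7
   vertex 3.2 4.5 0.2
  endloop
 endfacet
 facet normal 0.334 -0.917 -0.217
  outer loop
   vertex 3.2 0.8 2.5
   vertex 1.5 0.3 2.0
   vertex 4.7 1.7 1.0
  endloop
 endfacet
 facet normal 0.749 -0.470 0.467
  outer loop
   vertex 3.2 0.8 2.5
   vertex 4.7 1.7 1.0
   vertex 4.9 4.6 3.6
  endloop
 endfacet
 facet normal 0.303 -0.387 0.871
  outer loop
   vertex 3.2 0.8 2.5
   vertex 4.9 4.6 3.6
   vertex 4.1 4.2 3.7
  endloop
 endfacet
 facet normal -0.072 -0.573 0.817
  outer loop
   vertex 3.2 0.8 2.5
   vertex 1.7 2.7 3.7
   vertex 1.5 0.3 2.0
  endloop
 endfacet
 facet normal 0.237 -0.378 0.895
  outer loop
   vertex 3.2 0.8 2.5
   vertex 4.1 4.2 3.7
   vertex 1.7 2.7 3.7
  endloop
 endfacet
 facet normal 0.521 0.805 -0.284
  outer loop
   vertex 4.5 3.8 0.6
   vertex 3.2 4.5 0.2
   vertex 4.9 4.6 3.6
  endloop
 endfacet
 facet normal 0.987 0.066 -0.149
  outer loop
   vertex 4.5 3.8 0.6
   vertex 4.9 4.6 3.6
   vertex 4.7 1.7 1.0
  endloop
 endfacet
 facet normal 0.208 -0.164 -0.964
  outer loop
   vertex 4.5 3.8 0.6
   vertex 4.7 1.7 1.0
   vertex 3.2 4.5 0.2
  endloop
 endfacet
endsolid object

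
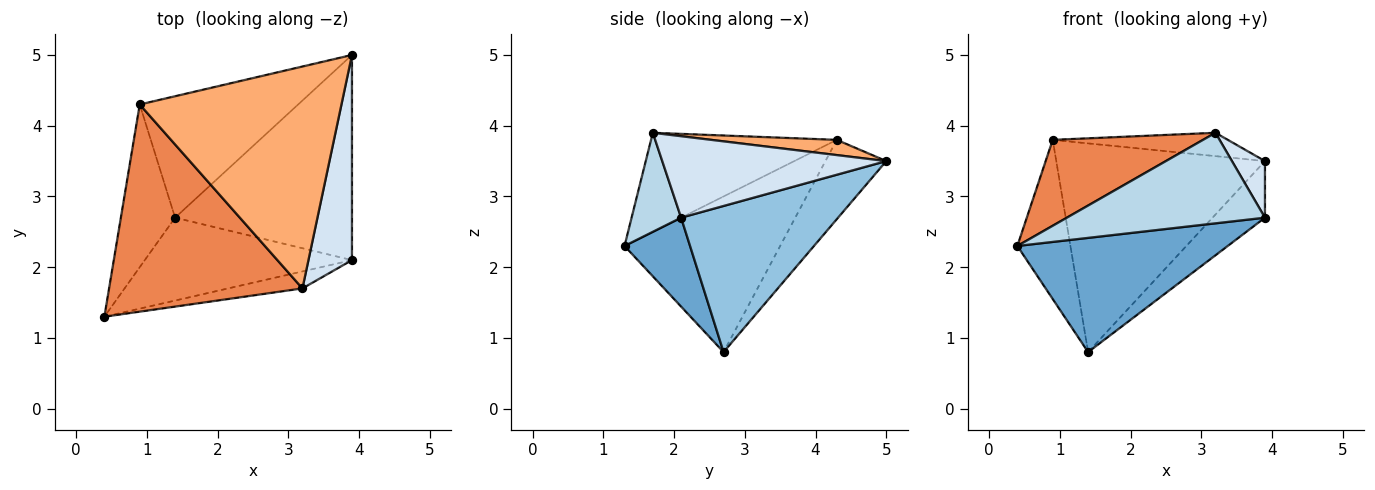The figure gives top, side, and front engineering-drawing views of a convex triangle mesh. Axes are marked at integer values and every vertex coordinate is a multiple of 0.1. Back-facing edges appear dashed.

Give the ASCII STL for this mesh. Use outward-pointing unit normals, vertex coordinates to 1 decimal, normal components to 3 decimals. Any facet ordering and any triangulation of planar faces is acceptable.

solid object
 facet normal 0.244 -0.785 -0.569
  outer loop
   vertex 1.4 2.7 0.8
   vertex 3.9 2.1 2.7
   vertex 0.4 1.3 2.3
  endloop
 endfacet
 facet normal 0.623 0.208 -0.754
  outer loop
   vertex 1.4 2.7 0.8
   vertex 3.9 5.0 3.5
   vertex 3.9 2.1 2.7
  endloop
 endfacet
 facet normal 0.239 -0.954 -0.179
  outer loop
   vertex 3.2 1.7 3.9
   vertex 0.4 1.3 2.3
   vertex 3.9 2.1 2.7
  endloop
 endfacet
 facet normal 0.875 -0.129 0.467
  outer loop
   vertex 3.2 1.7 3.9
   vertex 3.9 2.1 2.7
   vertex 3.9 5.0 3.5
  endloop
 endfacet
 facet normal -0.428 -0.346 0.835
  outer loop
   vertex 0.9 4.3 3.8
   vertex 0.4 1.3 2.3
   vertex 3.2 1.7 3.9
  endloop
 endfacet
 facet normal 0.075 0.104 0.992
  outer loop
   vertex 0.9 4.3 3.8
   vertex 3.2 1.7 3.9
   vertex 3.9 5.0 3.5
  endloop
 endfacet
 facet normal -0.899 0.306 -0.313
  outer loop
   vertex 0.9 4.3 3.8
   vertex 1.4 2.7 0.8
   vertex 0.4 1.3 2.3
  endloop
 endfacet
 facet normal -0.244 0.838 -0.488
  outer loop
   vertex 0.9 4.3 3.8
   vertex 3.9 5.0 3.5
   vertex 1.4 2.7 0.8
  endloop
 endfacet
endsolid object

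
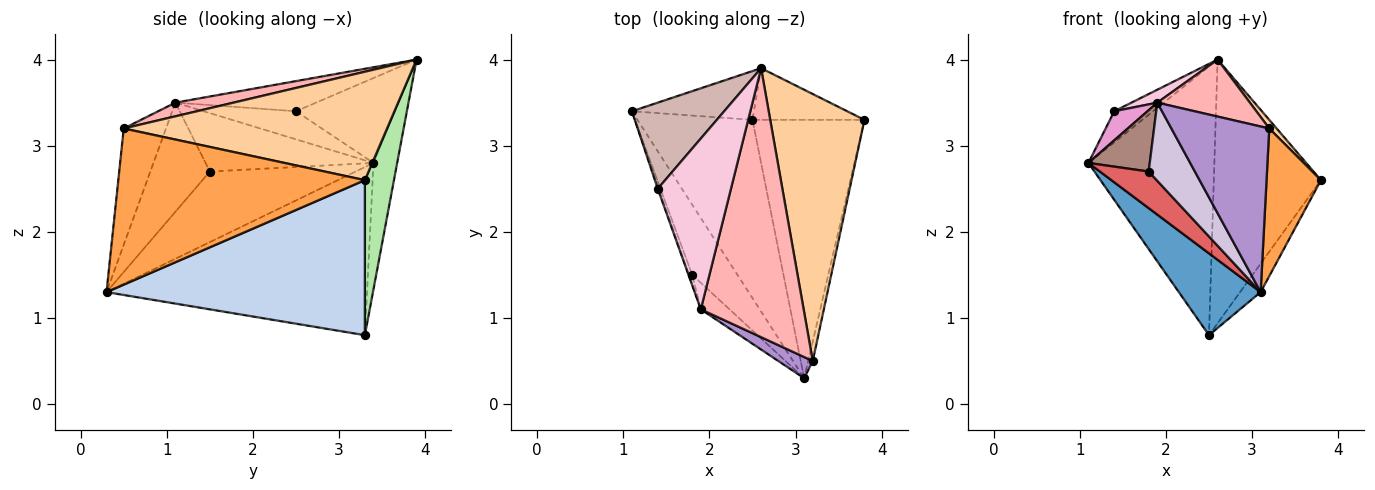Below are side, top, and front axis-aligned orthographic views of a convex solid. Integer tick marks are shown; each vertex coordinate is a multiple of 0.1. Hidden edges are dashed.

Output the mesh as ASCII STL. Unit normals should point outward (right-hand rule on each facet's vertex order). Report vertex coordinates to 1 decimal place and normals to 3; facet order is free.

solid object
 facet normal -0.799 -0.251 -0.547
  outer loop
   vertex 2.5 3.3 0.8
   vertex 3.1 0.3 1.3
   vertex 1.1 3.4 2.8
  endloop
 endfacet
 facet normal 0.809 0.064 -0.584
  outer loop
   vertex 2.5 3.3 0.8
   vertex 3.8 3.3 2.6
   vertex 3.1 0.3 1.3
  endloop
 endfacet
 facet normal 0.976 -0.215 -0.029
  outer loop
   vertex 3.2 0.5 3.2
   vertex 3.1 0.3 1.3
   vertex 3.8 3.3 2.6
  endloop
 endfacet
 facet normal 0.755 -0.021 0.656
  outer loop
   vertex 2.6 3.9 4.0
   vertex 3.2 0.5 3.2
   vertex 3.8 3.3 2.6
  endloop
 endfacet
 facet normal -0.182 0.967 -0.176
  outer loop
   vertex 2.6 3.9 4.0
   vertex 2.5 3.3 0.8
   vertex 1.1 3.4 2.8
  endloop
 endfacet
 facet normal 0.257 0.948 -0.186
  outer loop
   vertex 2.6 3.9 4.0
   vertex 3.8 3.3 2.6
   vertex 2.5 3.3 0.8
  endloop
 endfacet
 facet normal -0.810 -0.271 -0.520
  outer loop
   vertex 1.8 1.5 2.7
   vertex 1.1 3.4 2.8
   vertex 3.1 0.3 1.3
  endloop
 endfacet
 facet normal 0.129 -0.205 0.970
  outer loop
   vertex 1.9 1.1 3.5
   vertex 3.2 0.5 3.2
   vertex 2.6 3.9 4.0
  endloop
 endfacet
 facet normal -0.394 -0.912 0.117
  outer loop
   vertex 1.9 1.1 3.5
   vertex 3.1 0.3 1.3
   vertex 3.2 0.5 3.2
  endloop
 endfacet
 facet normal -0.773 -0.600 -0.204
  outer loop
   vertex 1.9 1.1 3.5
   vertex 1.8 1.5 2.7
   vertex 3.1 0.3 1.3
  endloop
 endfacet
 facet normal -0.938 -0.343 -0.054
  outer loop
   vertex 1.9 1.1 3.5
   vertex 1.1 3.4 2.8
   vertex 1.8 1.5 2.7
  endloop
 endfacet
 facet normal -0.654 0.256 0.711
  outer loop
   vertex 1.4 2.5 3.4
   vertex 2.6 3.9 4.0
   vertex 1.1 3.4 2.8
  endloop
 endfacet
 facet normal -0.940 -0.338 -0.038
  outer loop
   vertex 1.4 2.5 3.4
   vertex 1.1 3.4 2.8
   vertex 1.9 1.1 3.5
  endloop
 endfacet
 facet normal -0.380 -0.070 0.922
  outer loop
   vertex 1.4 2.5 3.4
   vertex 1.9 1.1 3.5
   vertex 2.6 3.9 4.0
  endloop
 endfacet
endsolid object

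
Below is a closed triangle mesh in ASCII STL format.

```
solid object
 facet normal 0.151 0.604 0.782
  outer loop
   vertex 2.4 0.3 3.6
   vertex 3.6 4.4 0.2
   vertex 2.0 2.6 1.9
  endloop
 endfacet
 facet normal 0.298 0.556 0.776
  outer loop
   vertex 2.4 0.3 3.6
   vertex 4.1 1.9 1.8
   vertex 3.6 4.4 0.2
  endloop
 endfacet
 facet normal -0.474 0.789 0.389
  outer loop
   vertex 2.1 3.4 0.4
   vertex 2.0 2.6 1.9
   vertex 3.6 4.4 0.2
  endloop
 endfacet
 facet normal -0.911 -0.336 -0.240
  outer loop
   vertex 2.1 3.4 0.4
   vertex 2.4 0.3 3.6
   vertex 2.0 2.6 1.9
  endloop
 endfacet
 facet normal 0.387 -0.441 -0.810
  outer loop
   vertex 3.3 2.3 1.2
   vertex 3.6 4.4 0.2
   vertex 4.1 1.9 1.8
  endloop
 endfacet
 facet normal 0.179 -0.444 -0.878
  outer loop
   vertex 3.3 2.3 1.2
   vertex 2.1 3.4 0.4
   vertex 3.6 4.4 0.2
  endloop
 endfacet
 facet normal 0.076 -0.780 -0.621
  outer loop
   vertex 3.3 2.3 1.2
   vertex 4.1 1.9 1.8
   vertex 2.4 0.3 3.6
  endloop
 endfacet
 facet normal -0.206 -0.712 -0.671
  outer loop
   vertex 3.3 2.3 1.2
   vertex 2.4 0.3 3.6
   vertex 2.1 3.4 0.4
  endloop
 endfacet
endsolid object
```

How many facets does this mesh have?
8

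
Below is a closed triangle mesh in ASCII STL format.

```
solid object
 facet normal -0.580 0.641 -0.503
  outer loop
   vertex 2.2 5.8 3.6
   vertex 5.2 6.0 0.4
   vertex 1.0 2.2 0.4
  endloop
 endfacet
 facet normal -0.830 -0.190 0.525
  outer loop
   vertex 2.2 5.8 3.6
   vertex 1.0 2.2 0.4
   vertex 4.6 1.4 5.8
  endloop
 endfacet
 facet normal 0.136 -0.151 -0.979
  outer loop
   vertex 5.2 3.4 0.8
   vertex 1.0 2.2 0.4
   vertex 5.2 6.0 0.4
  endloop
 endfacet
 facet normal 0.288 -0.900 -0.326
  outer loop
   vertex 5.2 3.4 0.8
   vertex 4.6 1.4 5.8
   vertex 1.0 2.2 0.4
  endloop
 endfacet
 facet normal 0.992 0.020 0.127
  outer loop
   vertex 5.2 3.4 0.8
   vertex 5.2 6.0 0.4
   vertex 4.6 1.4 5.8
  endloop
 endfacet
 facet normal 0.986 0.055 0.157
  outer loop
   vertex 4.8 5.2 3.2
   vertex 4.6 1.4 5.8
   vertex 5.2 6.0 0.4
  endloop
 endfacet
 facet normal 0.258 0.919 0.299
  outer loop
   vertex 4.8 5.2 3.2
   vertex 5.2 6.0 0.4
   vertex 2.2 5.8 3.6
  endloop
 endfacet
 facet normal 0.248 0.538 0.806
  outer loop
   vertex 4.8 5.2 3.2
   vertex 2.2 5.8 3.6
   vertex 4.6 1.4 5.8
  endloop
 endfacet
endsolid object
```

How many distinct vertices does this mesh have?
6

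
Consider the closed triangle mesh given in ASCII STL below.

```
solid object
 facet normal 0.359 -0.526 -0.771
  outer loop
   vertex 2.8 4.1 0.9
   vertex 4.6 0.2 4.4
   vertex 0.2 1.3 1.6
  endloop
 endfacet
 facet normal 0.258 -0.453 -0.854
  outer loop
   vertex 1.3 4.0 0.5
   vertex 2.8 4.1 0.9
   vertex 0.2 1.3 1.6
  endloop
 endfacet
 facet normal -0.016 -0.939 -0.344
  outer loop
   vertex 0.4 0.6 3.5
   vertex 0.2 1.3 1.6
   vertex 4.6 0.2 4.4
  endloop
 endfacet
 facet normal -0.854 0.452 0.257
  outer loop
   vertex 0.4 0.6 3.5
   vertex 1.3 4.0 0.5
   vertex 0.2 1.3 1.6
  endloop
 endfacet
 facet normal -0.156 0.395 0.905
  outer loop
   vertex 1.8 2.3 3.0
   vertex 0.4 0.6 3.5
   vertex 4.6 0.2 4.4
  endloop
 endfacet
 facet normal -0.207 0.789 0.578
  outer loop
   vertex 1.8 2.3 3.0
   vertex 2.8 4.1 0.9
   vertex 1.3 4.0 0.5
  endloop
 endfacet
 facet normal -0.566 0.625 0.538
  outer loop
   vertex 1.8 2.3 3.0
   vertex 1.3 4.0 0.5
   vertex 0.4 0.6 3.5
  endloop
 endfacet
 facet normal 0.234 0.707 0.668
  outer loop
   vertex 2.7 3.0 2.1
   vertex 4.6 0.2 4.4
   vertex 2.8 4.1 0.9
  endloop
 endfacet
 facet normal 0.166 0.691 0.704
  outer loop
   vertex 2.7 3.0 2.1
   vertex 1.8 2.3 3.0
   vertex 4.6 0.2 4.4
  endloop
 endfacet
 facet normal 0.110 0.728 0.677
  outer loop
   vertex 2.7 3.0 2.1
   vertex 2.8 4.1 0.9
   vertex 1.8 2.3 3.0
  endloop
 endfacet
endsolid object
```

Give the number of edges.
15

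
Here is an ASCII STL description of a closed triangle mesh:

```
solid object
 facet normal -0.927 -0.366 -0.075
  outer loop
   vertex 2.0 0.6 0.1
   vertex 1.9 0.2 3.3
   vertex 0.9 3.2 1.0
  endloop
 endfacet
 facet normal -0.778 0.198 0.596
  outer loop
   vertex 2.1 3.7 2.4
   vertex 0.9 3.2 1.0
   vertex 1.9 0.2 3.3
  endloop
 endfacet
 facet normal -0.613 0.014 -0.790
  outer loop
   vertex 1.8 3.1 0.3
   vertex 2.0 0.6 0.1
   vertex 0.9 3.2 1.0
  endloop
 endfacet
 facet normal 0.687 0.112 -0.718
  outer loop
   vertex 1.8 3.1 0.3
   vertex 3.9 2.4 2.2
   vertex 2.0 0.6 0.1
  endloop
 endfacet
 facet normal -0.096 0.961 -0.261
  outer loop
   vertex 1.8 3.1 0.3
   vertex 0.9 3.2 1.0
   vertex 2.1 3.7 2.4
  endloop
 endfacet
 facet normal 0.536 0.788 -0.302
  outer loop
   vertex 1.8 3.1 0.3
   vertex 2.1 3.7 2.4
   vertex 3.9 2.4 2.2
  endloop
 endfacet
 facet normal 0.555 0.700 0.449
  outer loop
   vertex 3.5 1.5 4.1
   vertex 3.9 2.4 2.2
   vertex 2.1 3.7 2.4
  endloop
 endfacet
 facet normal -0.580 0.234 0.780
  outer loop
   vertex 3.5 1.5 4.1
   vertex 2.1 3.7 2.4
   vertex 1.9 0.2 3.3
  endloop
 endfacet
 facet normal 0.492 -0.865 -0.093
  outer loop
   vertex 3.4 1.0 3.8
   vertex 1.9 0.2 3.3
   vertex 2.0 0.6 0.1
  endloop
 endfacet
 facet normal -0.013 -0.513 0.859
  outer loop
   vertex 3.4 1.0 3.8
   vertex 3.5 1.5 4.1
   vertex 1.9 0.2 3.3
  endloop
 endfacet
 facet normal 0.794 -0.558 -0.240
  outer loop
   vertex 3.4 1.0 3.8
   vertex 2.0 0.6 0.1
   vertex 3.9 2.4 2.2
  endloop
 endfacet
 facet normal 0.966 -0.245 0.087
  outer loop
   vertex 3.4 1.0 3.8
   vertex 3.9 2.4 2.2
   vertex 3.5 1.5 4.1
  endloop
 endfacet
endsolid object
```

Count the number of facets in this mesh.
12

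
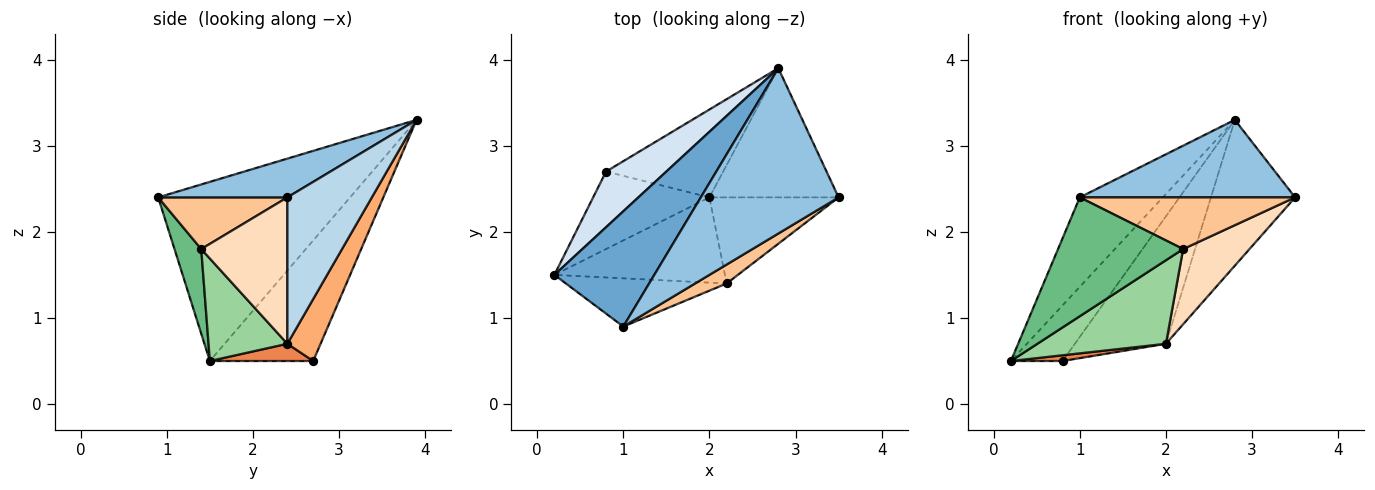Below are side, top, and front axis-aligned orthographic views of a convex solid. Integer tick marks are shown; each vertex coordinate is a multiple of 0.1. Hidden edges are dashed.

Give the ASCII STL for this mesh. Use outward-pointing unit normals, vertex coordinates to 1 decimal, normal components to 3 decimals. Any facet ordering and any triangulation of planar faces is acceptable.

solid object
 facet normal -0.817 0.353 0.456
  outer loop
   vertex 1.0 0.9 2.4
   vertex 2.8 3.9 3.3
   vertex 0.2 1.5 0.5
  endloop
 endfacet
 facet normal 0.247 -0.411 0.877
  outer loop
   vertex 1.0 0.9 2.4
   vertex 3.5 2.4 2.4
   vertex 2.8 3.9 3.3
  endloop
 endfacet
 facet normal 0.601 0.598 -0.530
  outer loop
   vertex 2.0 2.4 0.7
   vertex 2.8 3.9 3.3
   vertex 3.5 2.4 2.4
  endloop
 endfacet
 facet normal -0.816 0.408 0.408
  outer loop
   vertex 0.8 2.7 0.5
   vertex 0.2 1.5 0.5
   vertex 2.8 3.9 3.3
  endloop
 endfacet
 facet normal 0.146 -0.073 -0.987
  outer loop
   vertex 0.8 2.7 0.5
   vertex 2.0 2.4 0.7
   vertex 0.2 1.5 0.5
  endloop
 endfacet
 facet normal 0.288 0.789 -0.543
  outer loop
   vertex 0.8 2.7 0.5
   vertex 2.8 3.9 3.3
   vertex 2.0 2.4 0.7
  endloop
 endfacet
 facet normal 0.491 -0.818 0.300
  outer loop
   vertex 2.2 1.4 1.8
   vertex 3.5 2.4 2.4
   vertex 1.0 0.9 2.4
  endloop
 endfacet
 facet normal 0.649 -0.500 -0.573
  outer loop
   vertex 2.2 1.4 1.8
   vertex 2.0 2.4 0.7
   vertex 3.5 2.4 2.4
  endloop
 endfacet
 facet normal 0.194 -0.909 -0.369
  outer loop
   vertex 2.2 1.4 1.8
   vertex 1.0 0.9 2.4
   vertex 0.2 1.5 0.5
  endloop
 endfacet
 facet normal 0.394 -0.643 -0.656
  outer loop
   vertex 2.2 1.4 1.8
   vertex 0.2 1.5 0.5
   vertex 2.0 2.4 0.7
  endloop
 endfacet
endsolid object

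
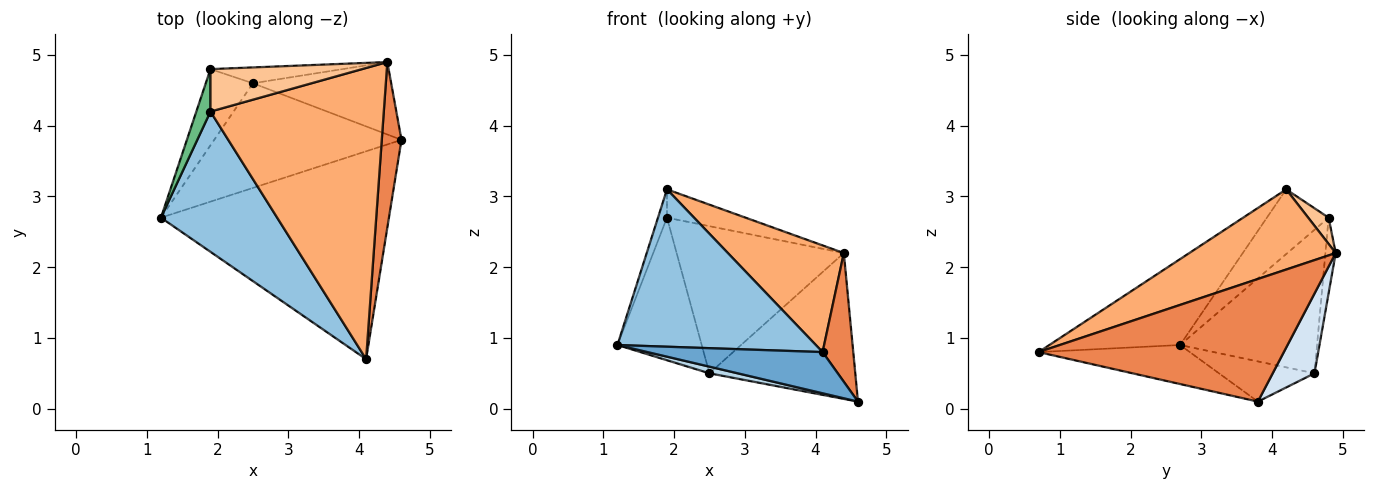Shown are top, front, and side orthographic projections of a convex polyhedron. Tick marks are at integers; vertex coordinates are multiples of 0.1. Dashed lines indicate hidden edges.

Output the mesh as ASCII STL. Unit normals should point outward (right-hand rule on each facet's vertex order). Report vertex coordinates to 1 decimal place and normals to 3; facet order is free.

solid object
 facet normal -0.166 -0.192 -0.967
  outer loop
   vertex 4.1 0.7 0.8
   vertex 1.2 2.7 0.9
   vertex 4.6 3.8 0.1
  endloop
 endfacet
 facet normal -0.441 -0.670 0.597
  outer loop
   vertex 1.9 4.2 3.1
   vertex 1.2 2.7 0.9
   vertex 4.1 0.7 0.8
  endloop
 endfacet
 facet normal -0.210 -0.062 -0.976
  outer loop
   vertex 2.5 4.6 0.5
   vertex 4.6 3.8 0.1
   vertex 1.2 2.7 0.9
  endloop
 endfacet
 facet normal 0.248 0.868 -0.431
  outer loop
   vertex 4.4 4.9 2.2
   vertex 4.6 3.8 0.1
   vertex 2.5 4.6 0.5
  endloop
 endfacet
 facet normal 0.980 -0.122 0.157
  outer loop
   vertex 4.4 4.9 2.2
   vertex 4.1 0.7 0.8
   vertex 4.6 3.8 0.1
  endloop
 endfacet
 facet normal 0.398 -0.316 0.861
  outer loop
   vertex 4.4 4.9 2.2
   vertex 1.9 4.2 3.1
   vertex 4.1 0.7 0.8
  endloop
 endfacet
 facet normal 0.143 0.549 0.824
  outer loop
   vertex 1.9 4.8 2.7
   vertex 1.9 4.2 3.1
   vertex 4.4 4.9 2.2
  endloop
 endfacet
 facet normal -0.061 0.992 -0.107
  outer loop
   vertex 1.9 4.8 2.7
   vertex 4.4 4.9 2.2
   vertex 2.5 4.6 0.5
  endloop
 endfacet
 facet normal -0.967 0.141 0.212
  outer loop
   vertex 1.9 4.8 2.7
   vertex 1.2 2.7 0.9
   vertex 1.9 4.2 3.1
  endloop
 endfacet
 facet normal -0.820 0.504 -0.270
  outer loop
   vertex 1.9 4.8 2.7
   vertex 2.5 4.6 0.5
   vertex 1.2 2.7 0.9
  endloop
 endfacet
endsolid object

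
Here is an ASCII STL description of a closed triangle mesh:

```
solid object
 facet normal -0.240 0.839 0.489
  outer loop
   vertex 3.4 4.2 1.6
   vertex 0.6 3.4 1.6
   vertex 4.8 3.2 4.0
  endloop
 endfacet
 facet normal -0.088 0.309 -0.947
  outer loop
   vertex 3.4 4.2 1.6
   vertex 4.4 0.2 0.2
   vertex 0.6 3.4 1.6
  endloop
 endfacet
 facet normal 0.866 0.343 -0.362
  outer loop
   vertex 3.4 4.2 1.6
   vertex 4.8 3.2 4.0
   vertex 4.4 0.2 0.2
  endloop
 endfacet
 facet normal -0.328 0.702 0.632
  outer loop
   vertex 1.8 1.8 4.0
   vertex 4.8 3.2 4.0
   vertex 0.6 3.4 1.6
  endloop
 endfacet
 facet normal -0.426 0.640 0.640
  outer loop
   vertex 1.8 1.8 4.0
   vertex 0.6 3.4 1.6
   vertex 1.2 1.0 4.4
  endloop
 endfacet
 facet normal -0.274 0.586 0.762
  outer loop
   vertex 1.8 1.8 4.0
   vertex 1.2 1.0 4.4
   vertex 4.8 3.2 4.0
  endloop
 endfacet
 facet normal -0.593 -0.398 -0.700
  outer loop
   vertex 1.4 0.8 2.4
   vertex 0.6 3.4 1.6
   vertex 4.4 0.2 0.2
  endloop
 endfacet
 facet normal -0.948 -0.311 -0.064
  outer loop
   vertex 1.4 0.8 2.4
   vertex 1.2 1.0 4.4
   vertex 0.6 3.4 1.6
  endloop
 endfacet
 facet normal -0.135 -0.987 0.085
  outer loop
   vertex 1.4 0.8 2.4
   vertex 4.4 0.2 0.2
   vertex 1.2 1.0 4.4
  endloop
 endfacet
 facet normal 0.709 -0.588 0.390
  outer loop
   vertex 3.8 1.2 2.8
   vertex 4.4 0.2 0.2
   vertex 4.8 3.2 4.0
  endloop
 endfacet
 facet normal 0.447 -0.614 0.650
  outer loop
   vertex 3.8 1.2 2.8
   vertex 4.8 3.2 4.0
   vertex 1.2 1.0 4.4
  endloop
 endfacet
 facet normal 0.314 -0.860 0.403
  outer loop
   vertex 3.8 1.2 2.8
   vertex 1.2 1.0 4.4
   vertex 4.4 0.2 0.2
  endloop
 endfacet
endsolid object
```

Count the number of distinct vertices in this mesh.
8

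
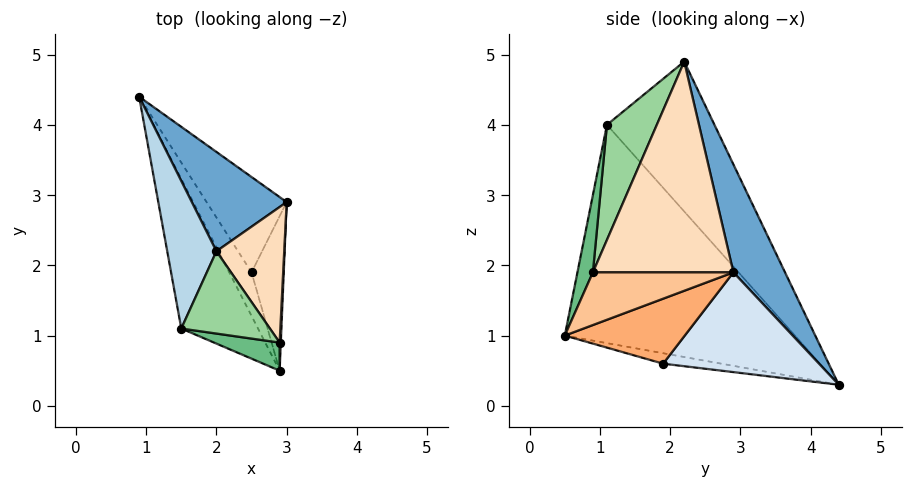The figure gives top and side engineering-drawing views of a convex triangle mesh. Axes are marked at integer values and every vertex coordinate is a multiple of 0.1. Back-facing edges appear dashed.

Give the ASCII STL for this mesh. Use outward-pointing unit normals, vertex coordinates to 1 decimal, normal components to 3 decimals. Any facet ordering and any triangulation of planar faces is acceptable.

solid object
 facet normal 0.372 0.869 0.327
  outer loop
   vertex 2.0 2.2 4.9
   vertex 3.0 2.9 1.9
   vertex 0.9 4.4 0.3
  endloop
 endfacet
 facet normal -0.829 -0.477 -0.291
  outer loop
   vertex 1.5 1.1 4.0
   vertex 0.9 4.4 0.3
   vertex 2.9 0.5 1.0
  endloop
 endfacet
 facet normal -0.936 0.174 0.307
  outer loop
   vertex 1.5 1.1 4.0
   vertex 2.0 2.2 4.9
   vertex 0.9 4.4 0.3
  endloop
 endfacet
 facet normal 0.718 0.390 -0.576
  outer loop
   vertex 2.5 1.9 0.6
   vertex 0.9 4.4 0.3
   vertex 3.0 2.9 1.9
  endloop
 endfacet
 facet normal -0.396 -0.355 -0.847
  outer loop
   vertex 2.5 1.9 0.6
   vertex 2.9 0.5 1.0
   vertex 0.9 4.4 0.3
  endloop
 endfacet
 facet normal 0.889 0.128 -0.440
  outer loop
   vertex 2.5 1.9 0.6
   vertex 3.0 2.9 1.9
   vertex 2.9 0.5 1.0
  endloop
 endfacet
 facet normal 0.999 -0.050 0.022
  outer loop
   vertex 2.9 0.9 1.9
   vertex 2.9 0.5 1.0
   vertex 3.0 2.9 1.9
  endloop
 endfacet
 facet normal 0.951 -0.048 0.306
  outer loop
   vertex 2.9 0.9 1.9
   vertex 3.0 2.9 1.9
   vertex 2.0 2.2 4.9
  endloop
 endfacet
 facet normal 0.432 -0.824 0.366
  outer loop
   vertex 2.9 0.9 1.9
   vertex 1.5 1.1 4.0
   vertex 2.9 0.5 1.0
  endloop
 endfacet
 facet normal 0.601 -0.652 0.463
  outer loop
   vertex 2.9 0.9 1.9
   vertex 2.0 2.2 4.9
   vertex 1.5 1.1 4.0
  endloop
 endfacet
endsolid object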